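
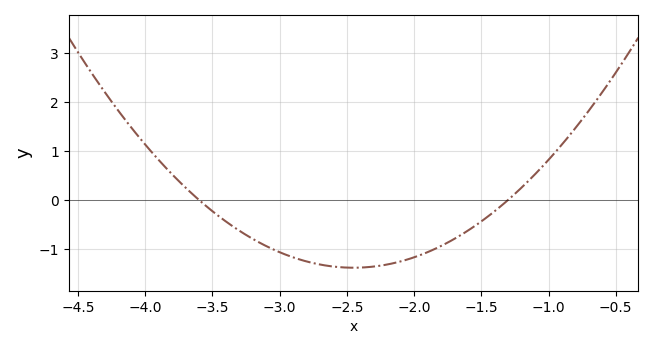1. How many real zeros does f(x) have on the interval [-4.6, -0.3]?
2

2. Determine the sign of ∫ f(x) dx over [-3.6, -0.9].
negative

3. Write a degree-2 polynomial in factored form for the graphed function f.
y = 1.05(x + 3.6)(x + 1.3)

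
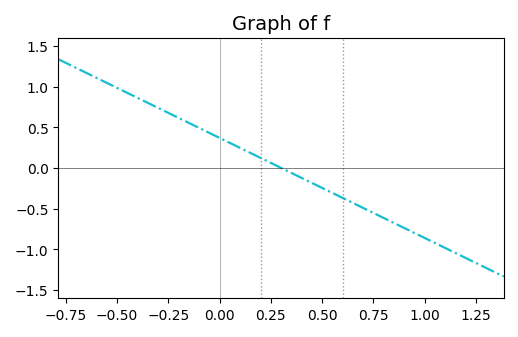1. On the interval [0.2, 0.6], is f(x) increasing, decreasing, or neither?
decreasing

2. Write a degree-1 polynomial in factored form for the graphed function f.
y = -1.23(x - 0.3)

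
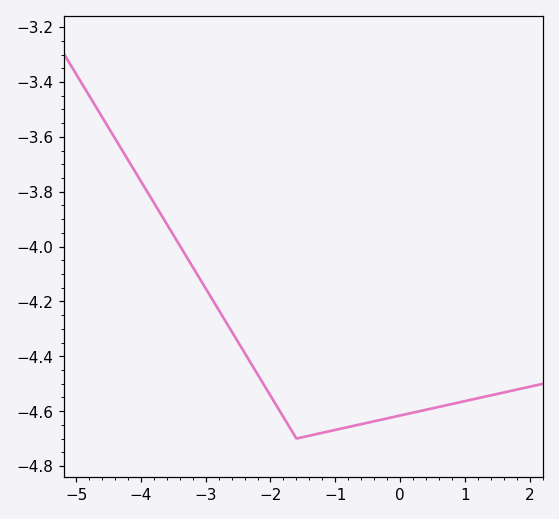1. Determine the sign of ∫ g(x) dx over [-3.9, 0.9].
negative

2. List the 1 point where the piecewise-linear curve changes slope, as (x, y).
(-1.6, -4.7)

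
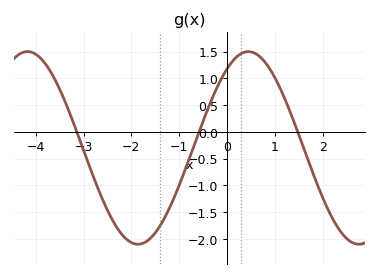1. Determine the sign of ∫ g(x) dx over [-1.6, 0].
negative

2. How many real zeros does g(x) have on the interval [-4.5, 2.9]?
3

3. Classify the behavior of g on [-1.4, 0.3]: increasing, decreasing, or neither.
increasing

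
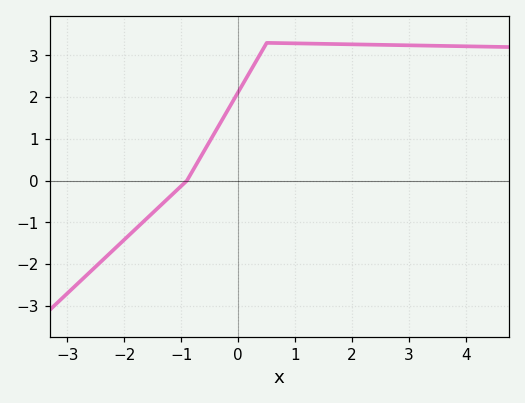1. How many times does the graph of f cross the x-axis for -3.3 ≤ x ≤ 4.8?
1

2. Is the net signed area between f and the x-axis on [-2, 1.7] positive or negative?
positive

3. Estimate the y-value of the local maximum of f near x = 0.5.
3.3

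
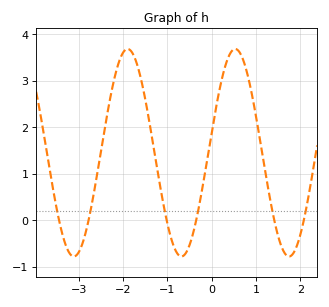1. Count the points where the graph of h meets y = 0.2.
6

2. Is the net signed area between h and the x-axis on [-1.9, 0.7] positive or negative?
positive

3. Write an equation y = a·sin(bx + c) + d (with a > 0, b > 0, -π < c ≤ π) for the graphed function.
y = 2.23sin(2.6x + 0.2) + 1.45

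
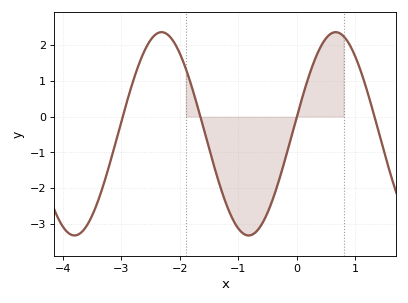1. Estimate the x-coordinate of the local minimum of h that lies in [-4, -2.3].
-3.8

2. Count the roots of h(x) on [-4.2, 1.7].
4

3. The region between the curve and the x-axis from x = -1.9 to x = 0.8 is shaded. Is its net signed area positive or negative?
negative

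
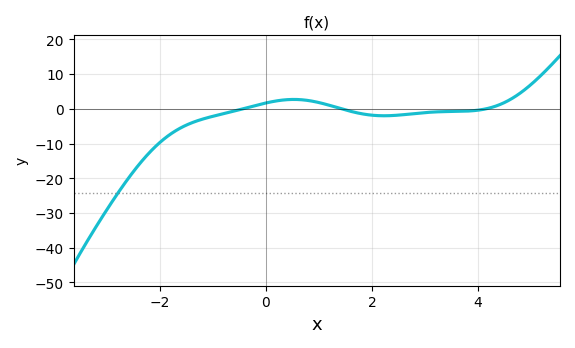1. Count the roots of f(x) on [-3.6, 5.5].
3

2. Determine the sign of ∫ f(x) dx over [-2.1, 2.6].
negative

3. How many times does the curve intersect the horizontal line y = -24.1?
1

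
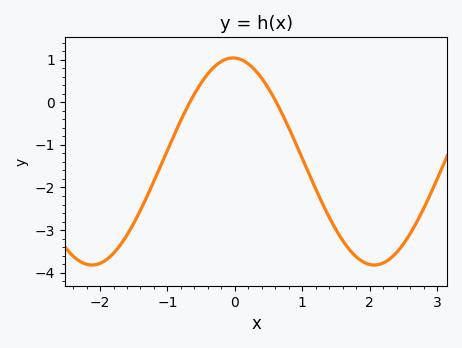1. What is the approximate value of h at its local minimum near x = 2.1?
-3.8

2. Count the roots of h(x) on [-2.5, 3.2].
2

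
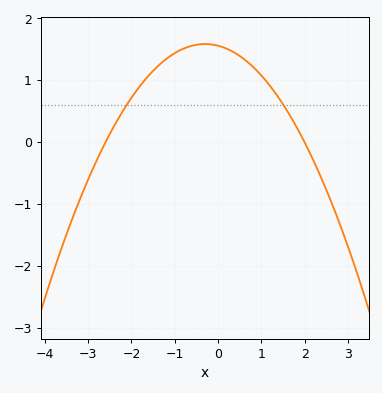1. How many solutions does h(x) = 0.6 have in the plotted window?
2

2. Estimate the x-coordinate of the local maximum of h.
-0.3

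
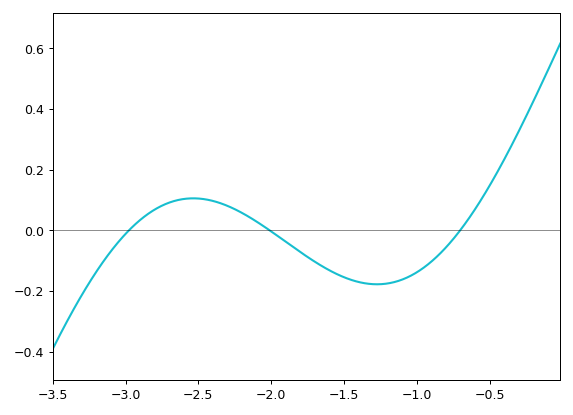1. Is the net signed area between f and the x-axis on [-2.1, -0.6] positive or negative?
negative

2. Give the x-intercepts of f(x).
-3, -2, -0.7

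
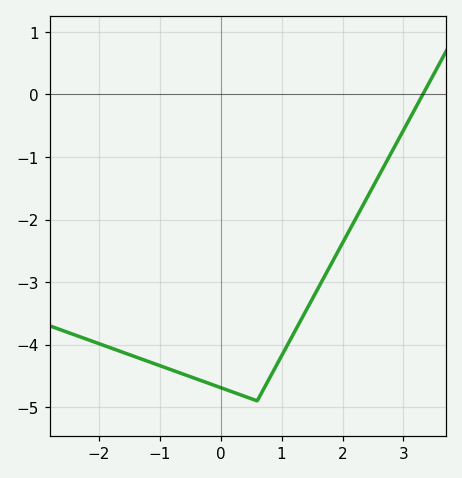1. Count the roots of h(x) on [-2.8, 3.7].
1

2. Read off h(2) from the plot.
-2.4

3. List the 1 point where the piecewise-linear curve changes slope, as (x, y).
(0.6, -4.9)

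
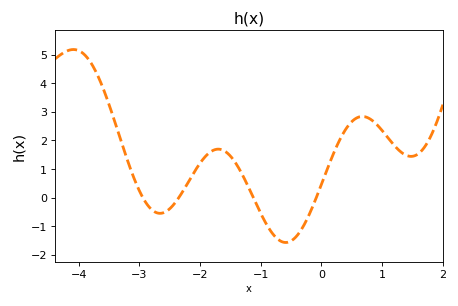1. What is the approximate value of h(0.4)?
2.39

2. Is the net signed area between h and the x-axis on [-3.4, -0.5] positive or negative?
positive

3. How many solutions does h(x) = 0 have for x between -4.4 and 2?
4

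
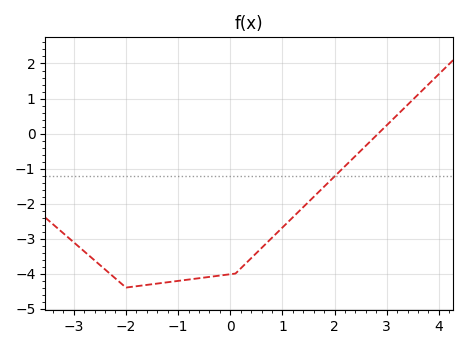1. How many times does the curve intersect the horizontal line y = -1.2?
1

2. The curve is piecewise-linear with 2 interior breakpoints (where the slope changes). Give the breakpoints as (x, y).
(-2, -4.4); (0.1, -4)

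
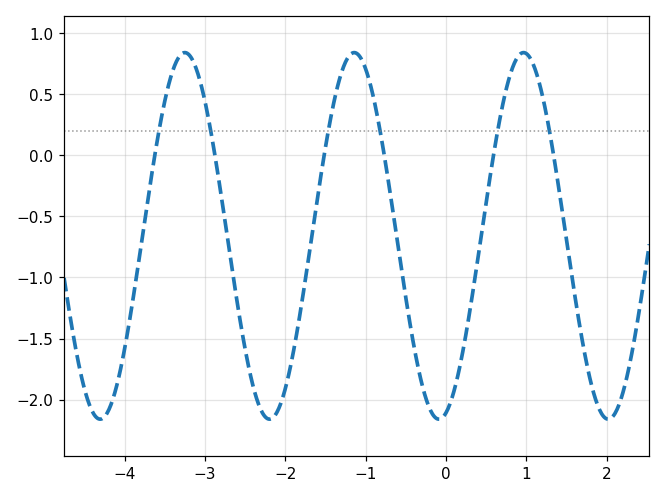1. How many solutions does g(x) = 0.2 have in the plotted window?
6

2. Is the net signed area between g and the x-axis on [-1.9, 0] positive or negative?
negative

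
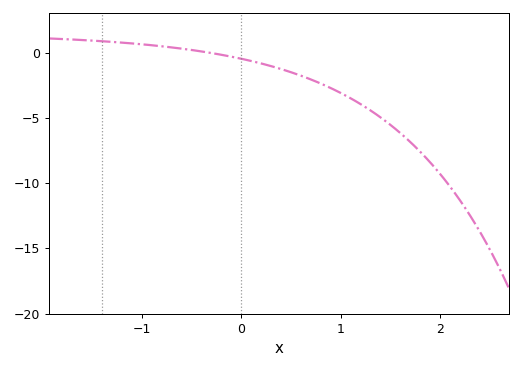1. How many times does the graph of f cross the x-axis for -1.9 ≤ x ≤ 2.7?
1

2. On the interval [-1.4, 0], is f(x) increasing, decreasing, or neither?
decreasing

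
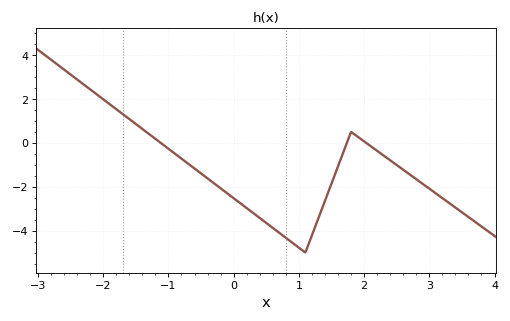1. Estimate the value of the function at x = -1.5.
0.8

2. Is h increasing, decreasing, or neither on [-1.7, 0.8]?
decreasing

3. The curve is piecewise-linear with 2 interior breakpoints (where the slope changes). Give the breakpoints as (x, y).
(1.1, -5); (1.8, 0.5)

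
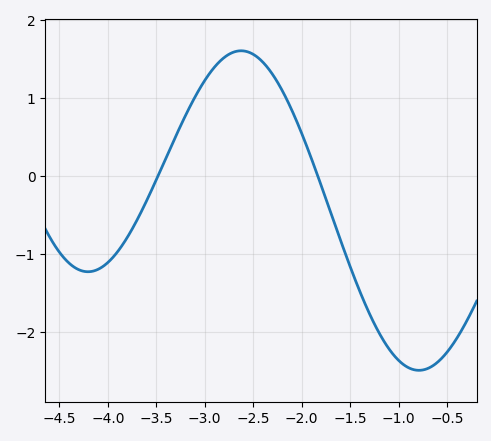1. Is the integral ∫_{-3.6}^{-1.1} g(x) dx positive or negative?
positive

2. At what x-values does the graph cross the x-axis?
-3.48, -1.83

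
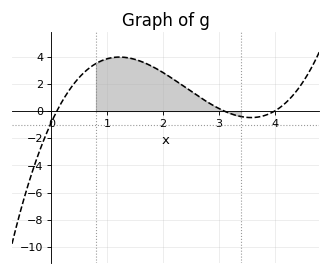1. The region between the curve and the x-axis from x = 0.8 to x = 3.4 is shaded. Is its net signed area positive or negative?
positive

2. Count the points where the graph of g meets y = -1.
1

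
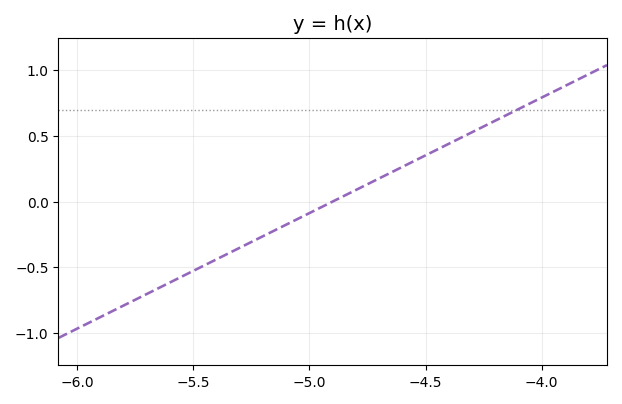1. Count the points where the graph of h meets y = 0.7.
1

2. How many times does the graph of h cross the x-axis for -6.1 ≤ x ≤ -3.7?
1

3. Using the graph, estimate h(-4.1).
0.7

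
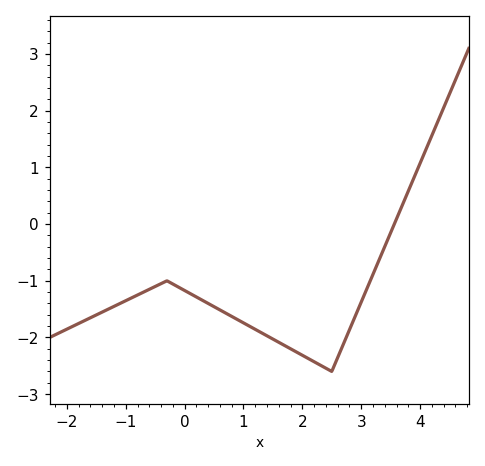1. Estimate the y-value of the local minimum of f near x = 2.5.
-2.6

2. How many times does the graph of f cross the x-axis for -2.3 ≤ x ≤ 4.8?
1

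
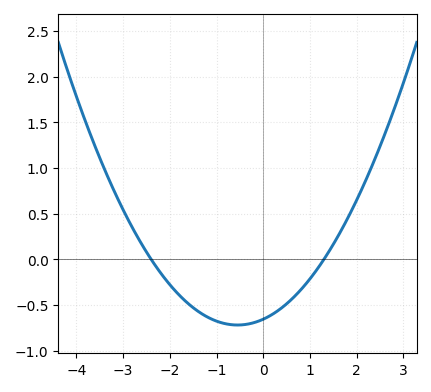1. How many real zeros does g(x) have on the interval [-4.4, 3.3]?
2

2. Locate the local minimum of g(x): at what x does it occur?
-0.6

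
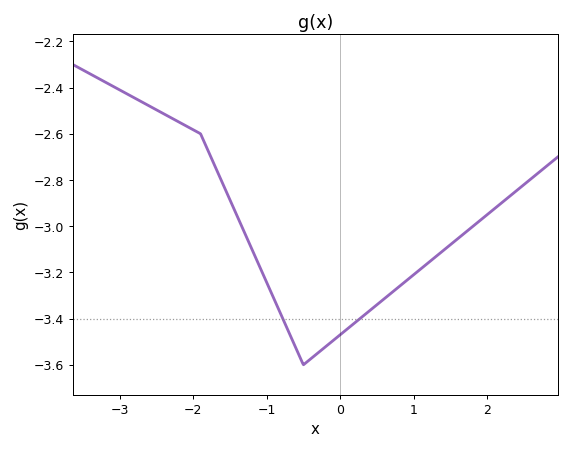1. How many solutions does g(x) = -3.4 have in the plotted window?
2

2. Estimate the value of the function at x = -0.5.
-3.6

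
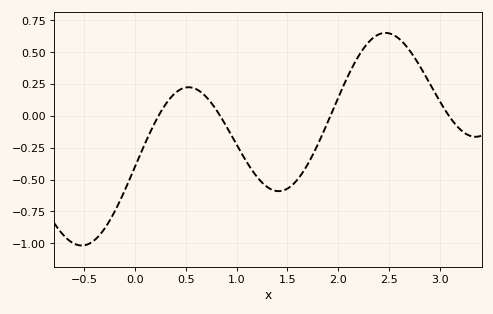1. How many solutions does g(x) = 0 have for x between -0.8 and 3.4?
4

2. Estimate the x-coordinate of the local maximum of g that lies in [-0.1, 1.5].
0.5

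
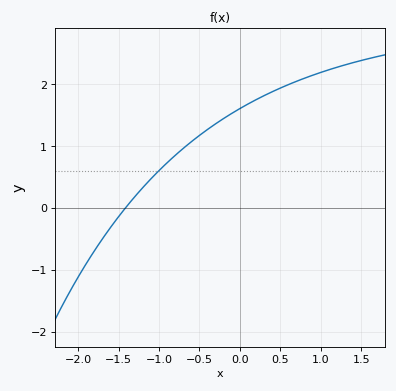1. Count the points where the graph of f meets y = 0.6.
1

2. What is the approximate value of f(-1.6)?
-0.312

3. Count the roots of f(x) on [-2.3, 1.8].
1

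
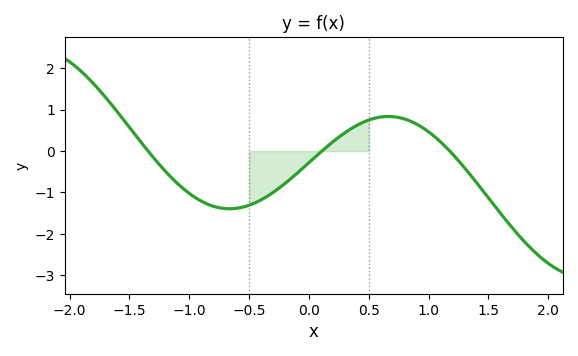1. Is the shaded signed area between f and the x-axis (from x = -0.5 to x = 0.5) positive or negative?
negative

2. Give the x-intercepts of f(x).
-1.34, 0.108, 1.18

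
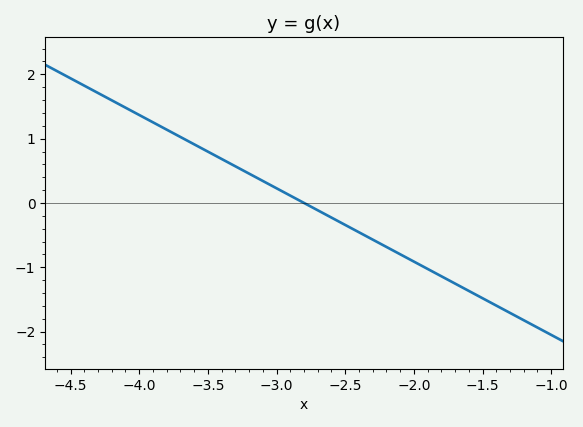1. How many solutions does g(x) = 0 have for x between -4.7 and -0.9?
1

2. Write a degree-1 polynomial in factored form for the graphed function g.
y = -1.14(x + 2.8)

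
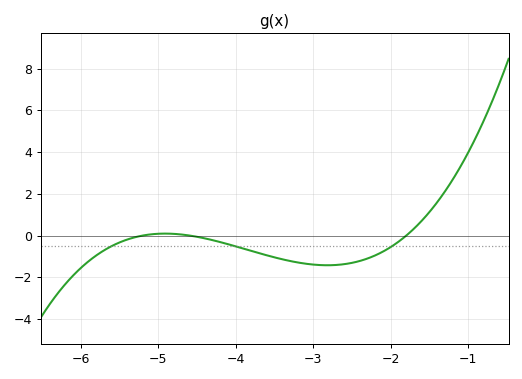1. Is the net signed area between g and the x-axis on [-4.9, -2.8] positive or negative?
negative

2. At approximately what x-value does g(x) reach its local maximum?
-4.91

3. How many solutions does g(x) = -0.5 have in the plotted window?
3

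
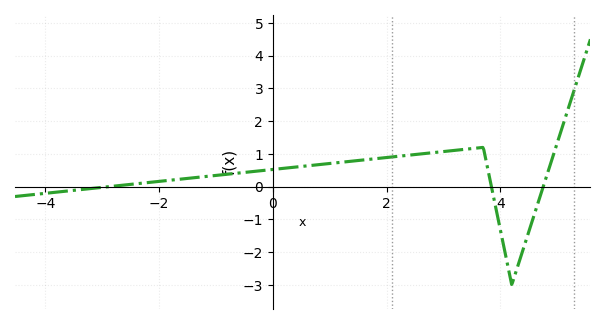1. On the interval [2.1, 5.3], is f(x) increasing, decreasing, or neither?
neither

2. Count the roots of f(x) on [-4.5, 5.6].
3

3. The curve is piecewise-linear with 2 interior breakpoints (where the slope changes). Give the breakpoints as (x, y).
(3.7, 1.2); (4.2, -3)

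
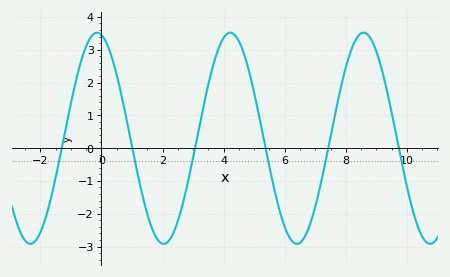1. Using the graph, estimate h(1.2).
-0.856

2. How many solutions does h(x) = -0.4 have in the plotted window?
6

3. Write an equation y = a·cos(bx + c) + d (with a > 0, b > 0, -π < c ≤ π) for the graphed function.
y = 3.22cos(1.44x + 0.21) + 0.3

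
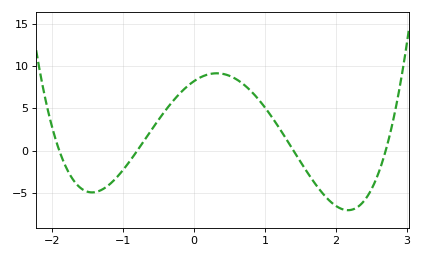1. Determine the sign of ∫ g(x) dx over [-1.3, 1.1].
positive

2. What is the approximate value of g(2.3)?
-6.7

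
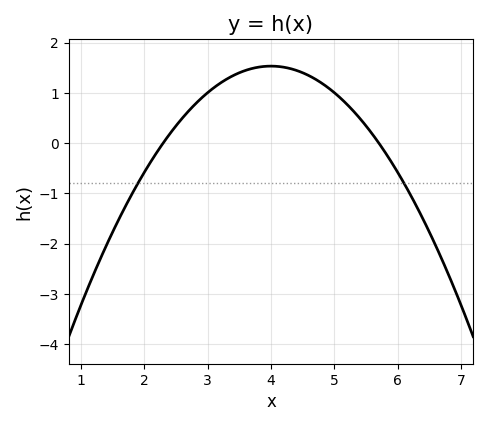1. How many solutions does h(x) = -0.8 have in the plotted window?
2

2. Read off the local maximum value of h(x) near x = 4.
1.5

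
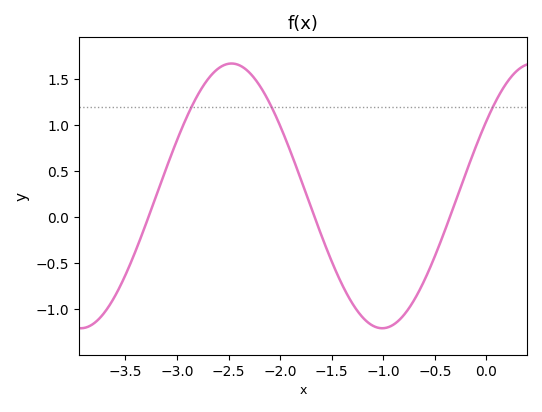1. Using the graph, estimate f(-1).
-1.2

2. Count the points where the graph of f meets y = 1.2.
3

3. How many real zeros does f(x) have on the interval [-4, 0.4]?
3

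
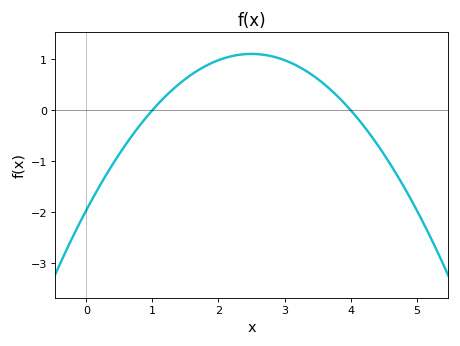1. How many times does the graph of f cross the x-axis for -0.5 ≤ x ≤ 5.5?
2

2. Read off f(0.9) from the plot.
-0.152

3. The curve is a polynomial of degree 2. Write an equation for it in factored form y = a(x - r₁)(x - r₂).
y = -0.49(x - 1)(x - 4)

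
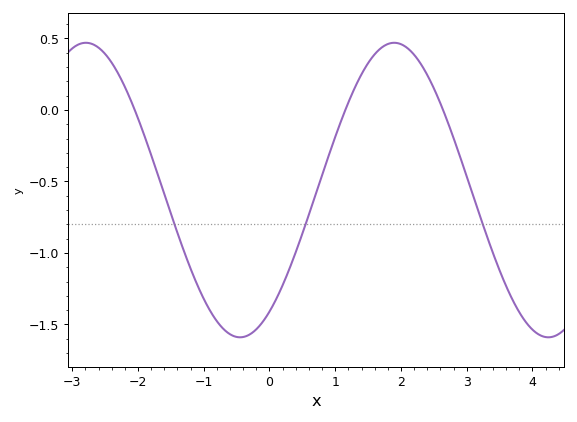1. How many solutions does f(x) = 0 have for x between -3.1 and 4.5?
3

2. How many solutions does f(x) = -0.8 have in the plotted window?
3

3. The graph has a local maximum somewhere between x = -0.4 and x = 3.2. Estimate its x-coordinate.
1.9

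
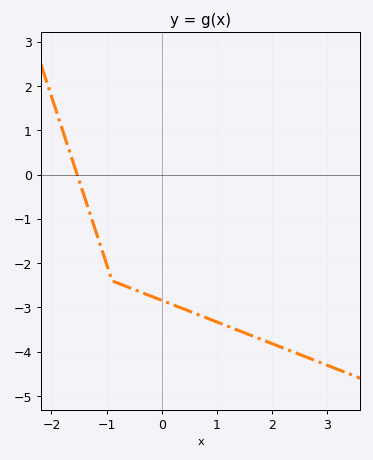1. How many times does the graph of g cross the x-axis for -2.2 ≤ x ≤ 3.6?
1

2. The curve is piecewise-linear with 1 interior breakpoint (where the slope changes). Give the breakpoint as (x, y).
(-0.9, -2.4)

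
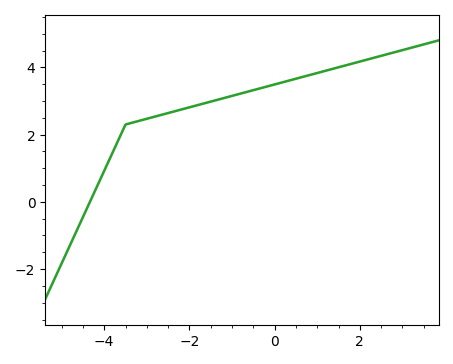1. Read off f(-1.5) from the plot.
2.98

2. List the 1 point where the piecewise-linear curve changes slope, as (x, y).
(-3.5, 2.3)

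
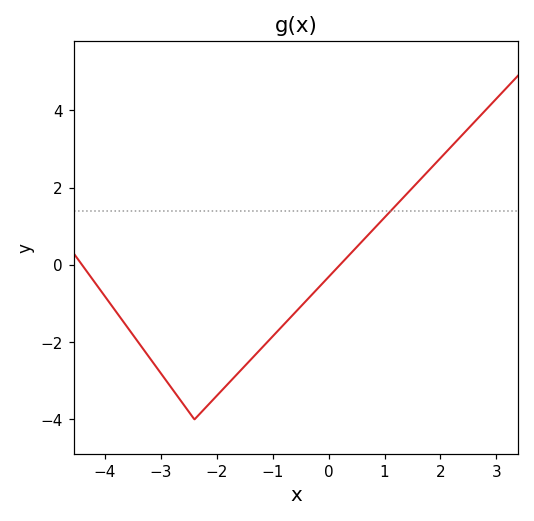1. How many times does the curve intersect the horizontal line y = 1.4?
1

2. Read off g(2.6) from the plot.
3.6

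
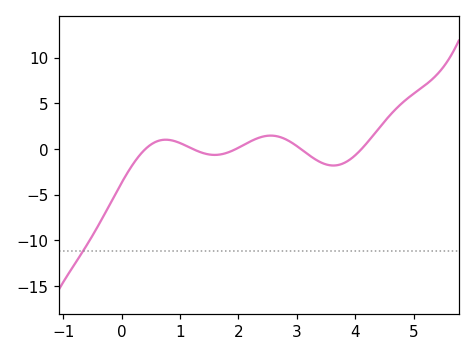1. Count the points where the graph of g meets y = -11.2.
1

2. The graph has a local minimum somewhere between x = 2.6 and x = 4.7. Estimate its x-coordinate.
3.6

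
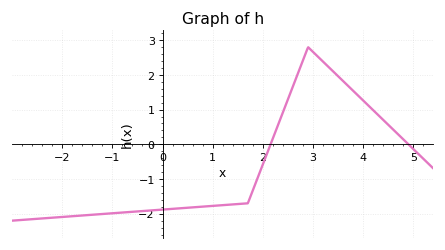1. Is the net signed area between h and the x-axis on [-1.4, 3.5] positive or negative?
negative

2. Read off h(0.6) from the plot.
-1.8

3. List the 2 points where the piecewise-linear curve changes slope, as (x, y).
(1.7, -1.7); (2.9, 2.8)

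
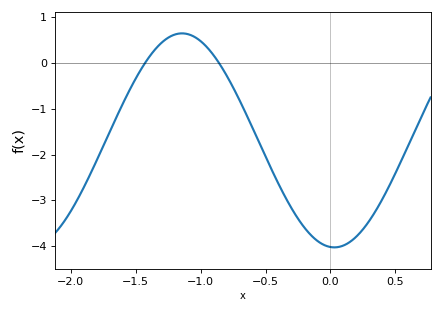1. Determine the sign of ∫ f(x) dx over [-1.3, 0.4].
negative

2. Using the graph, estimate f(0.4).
-3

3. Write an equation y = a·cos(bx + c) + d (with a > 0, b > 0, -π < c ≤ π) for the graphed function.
y = 2.34cos(2.7x + 3.1) - 1.69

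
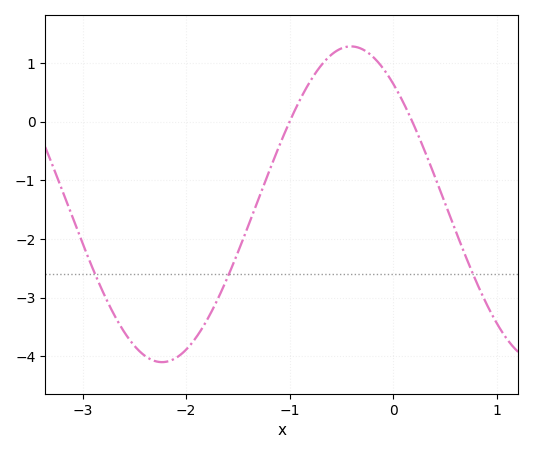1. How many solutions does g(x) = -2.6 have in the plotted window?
3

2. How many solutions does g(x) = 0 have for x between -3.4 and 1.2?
2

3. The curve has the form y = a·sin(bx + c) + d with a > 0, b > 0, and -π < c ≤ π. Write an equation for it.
y = 2.69sin(1.72x + 2.27) - 1.41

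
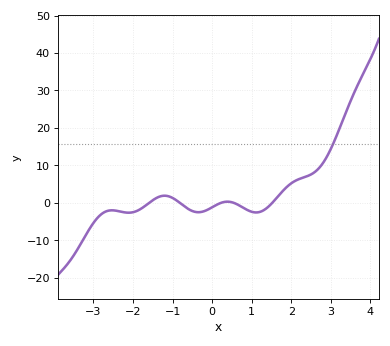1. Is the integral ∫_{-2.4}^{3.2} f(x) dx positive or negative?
positive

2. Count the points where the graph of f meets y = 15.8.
1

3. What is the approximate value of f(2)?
5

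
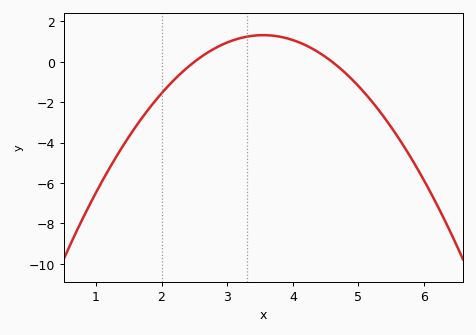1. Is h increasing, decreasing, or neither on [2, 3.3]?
increasing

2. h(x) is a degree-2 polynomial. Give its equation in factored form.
y = -1.2(x - 2.5)(x - 4.6)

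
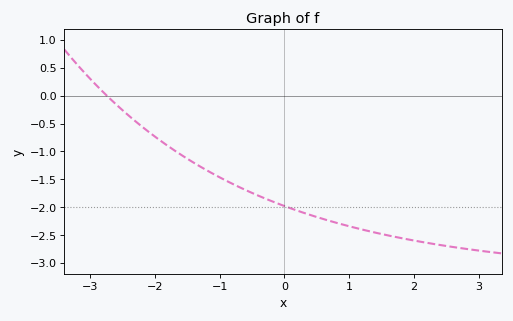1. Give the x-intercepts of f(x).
-2.74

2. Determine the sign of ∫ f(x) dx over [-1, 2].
negative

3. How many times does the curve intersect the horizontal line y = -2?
1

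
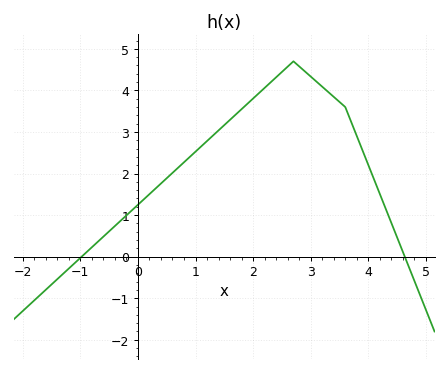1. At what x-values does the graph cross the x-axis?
-1, 4.6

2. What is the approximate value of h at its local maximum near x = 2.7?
4.7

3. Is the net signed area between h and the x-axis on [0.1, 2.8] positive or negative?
positive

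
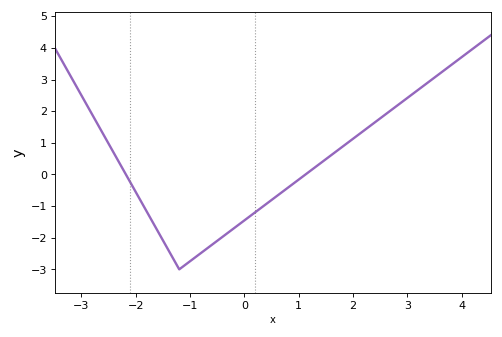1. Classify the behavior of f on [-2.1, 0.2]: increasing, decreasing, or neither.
neither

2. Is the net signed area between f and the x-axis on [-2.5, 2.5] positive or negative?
negative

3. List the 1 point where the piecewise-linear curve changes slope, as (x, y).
(-1.2, -3)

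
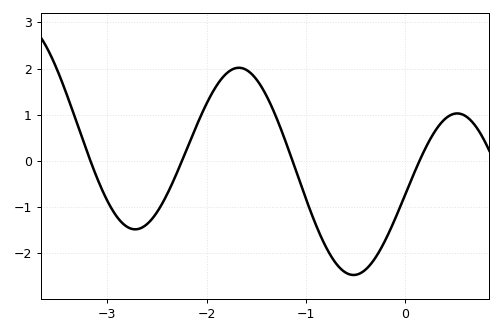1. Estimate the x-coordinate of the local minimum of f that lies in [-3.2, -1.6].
-2.72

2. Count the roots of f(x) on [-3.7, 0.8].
4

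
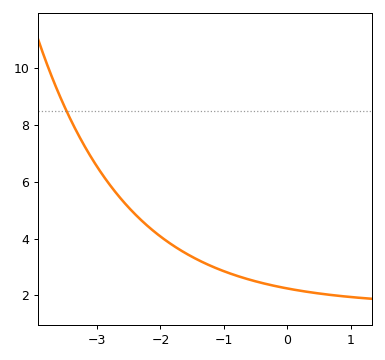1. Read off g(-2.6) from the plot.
5.4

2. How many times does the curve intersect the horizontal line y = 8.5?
1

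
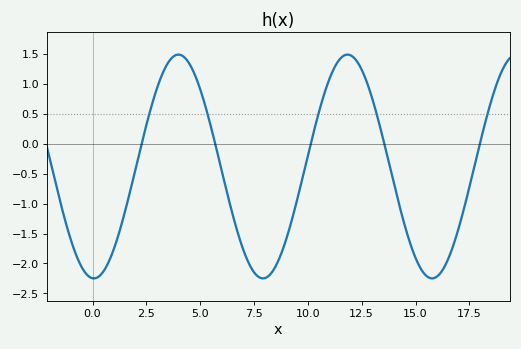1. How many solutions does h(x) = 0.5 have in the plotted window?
5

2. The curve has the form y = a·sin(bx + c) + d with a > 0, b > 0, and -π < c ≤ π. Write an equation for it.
y = 1.87sin(0.8x - 1.6) - 0.38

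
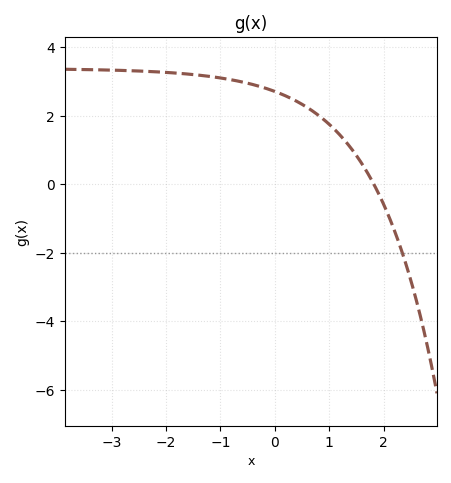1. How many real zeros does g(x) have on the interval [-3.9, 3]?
1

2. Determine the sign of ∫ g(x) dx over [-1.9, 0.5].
positive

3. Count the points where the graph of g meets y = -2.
1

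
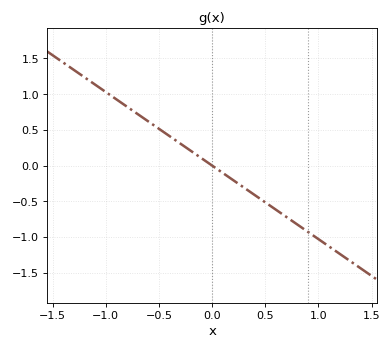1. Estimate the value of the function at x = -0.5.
0.5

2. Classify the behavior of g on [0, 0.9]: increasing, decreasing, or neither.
decreasing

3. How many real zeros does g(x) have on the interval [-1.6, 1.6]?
1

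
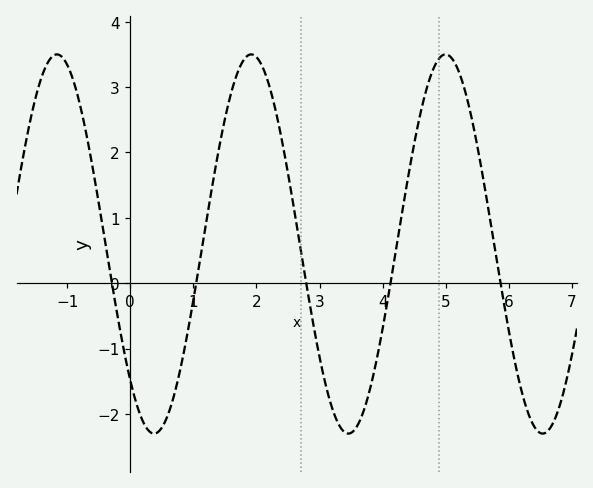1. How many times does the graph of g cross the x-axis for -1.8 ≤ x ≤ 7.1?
5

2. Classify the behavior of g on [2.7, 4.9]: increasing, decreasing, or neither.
neither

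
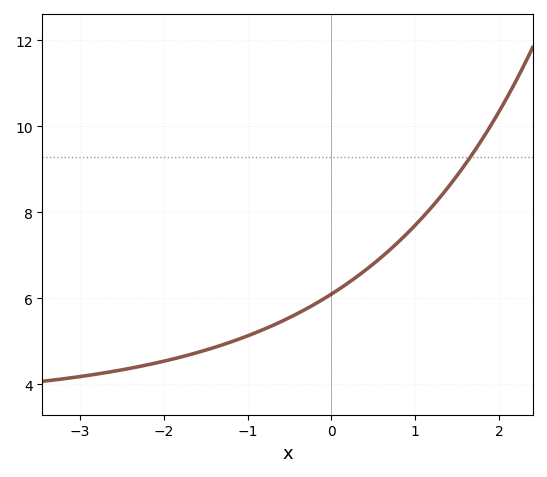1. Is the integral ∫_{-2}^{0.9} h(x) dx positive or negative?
positive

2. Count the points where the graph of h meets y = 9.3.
1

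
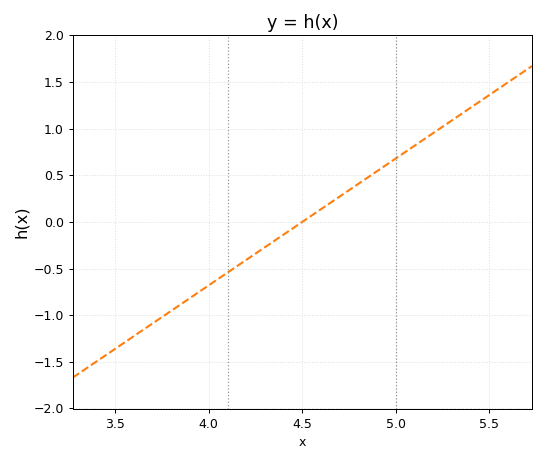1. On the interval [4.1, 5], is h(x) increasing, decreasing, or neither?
increasing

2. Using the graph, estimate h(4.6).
0.136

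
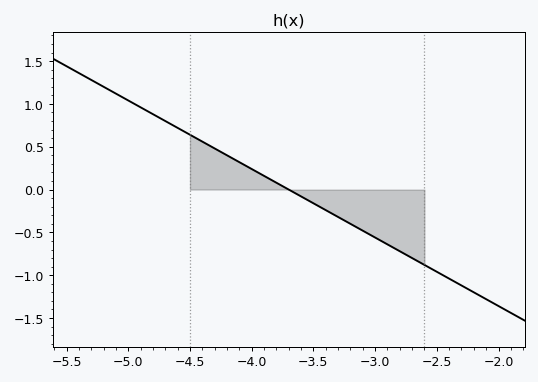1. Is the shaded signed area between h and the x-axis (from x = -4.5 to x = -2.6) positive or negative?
negative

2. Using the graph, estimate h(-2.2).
-1.2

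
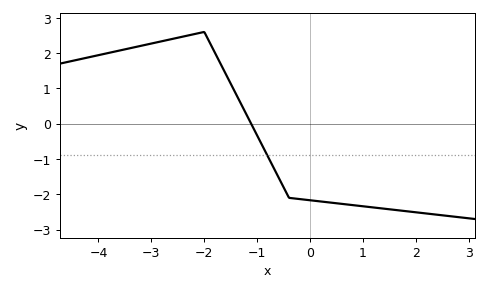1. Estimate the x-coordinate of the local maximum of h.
-2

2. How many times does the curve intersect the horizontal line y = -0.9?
1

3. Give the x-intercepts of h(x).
-1.11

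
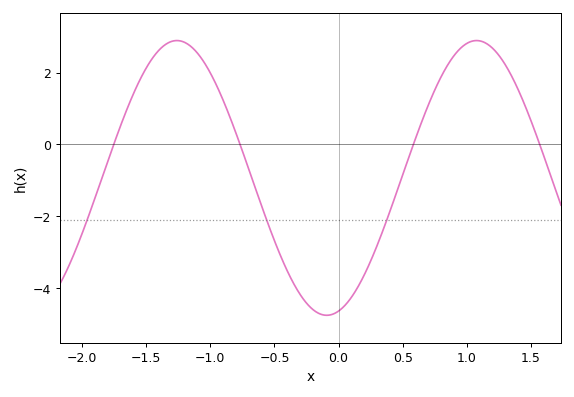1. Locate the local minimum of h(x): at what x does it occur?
-0.1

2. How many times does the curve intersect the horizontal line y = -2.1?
3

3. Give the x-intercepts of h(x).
-1.8, -0.8, 0.6, 1.6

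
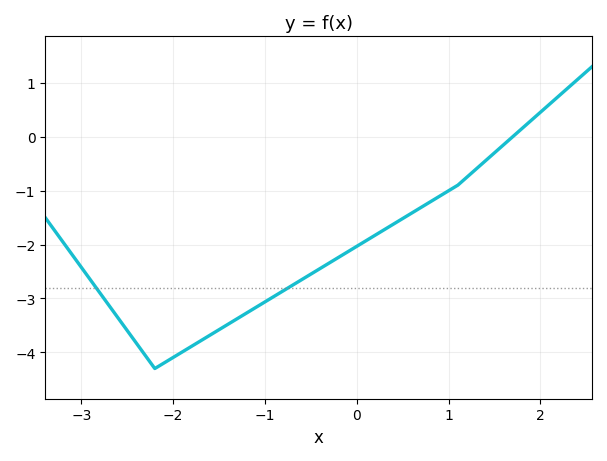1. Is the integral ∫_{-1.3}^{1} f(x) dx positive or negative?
negative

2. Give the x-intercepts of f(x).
1.7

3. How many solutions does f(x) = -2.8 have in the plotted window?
2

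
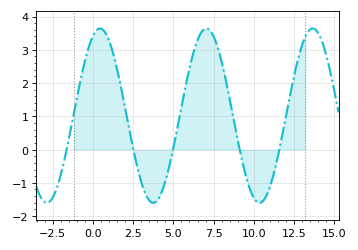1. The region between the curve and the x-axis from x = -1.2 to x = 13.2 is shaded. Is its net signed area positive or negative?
positive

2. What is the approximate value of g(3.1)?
-1.1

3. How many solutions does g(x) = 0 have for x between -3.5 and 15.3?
5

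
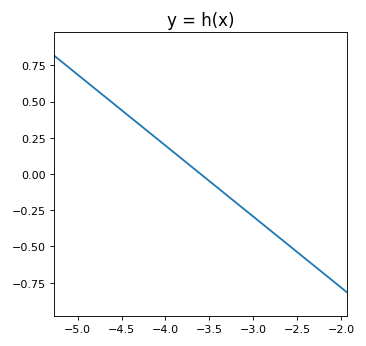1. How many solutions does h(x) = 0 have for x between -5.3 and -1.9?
1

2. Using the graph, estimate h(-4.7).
0.54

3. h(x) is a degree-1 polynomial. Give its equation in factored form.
y = -0.49(x + 3.6)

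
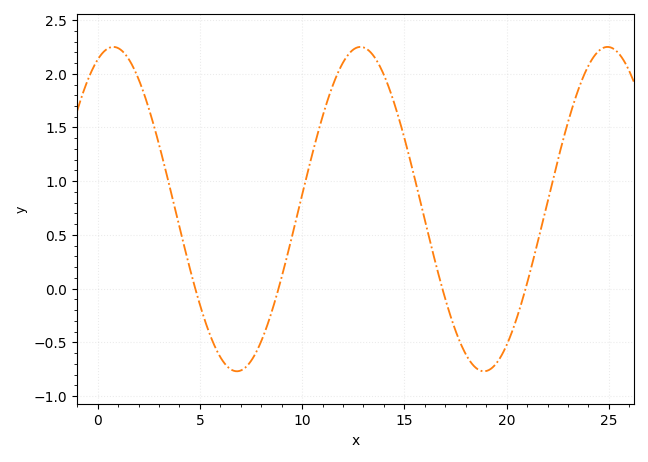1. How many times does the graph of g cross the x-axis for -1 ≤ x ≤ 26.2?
4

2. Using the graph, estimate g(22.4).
1.1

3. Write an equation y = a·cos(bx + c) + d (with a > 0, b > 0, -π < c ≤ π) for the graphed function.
y = 1.51cos(0.52x - 0.4) + 0.74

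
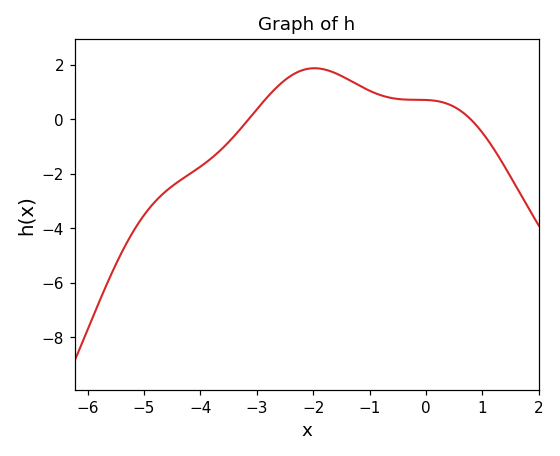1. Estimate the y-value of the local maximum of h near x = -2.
1.87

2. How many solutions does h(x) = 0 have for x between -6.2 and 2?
2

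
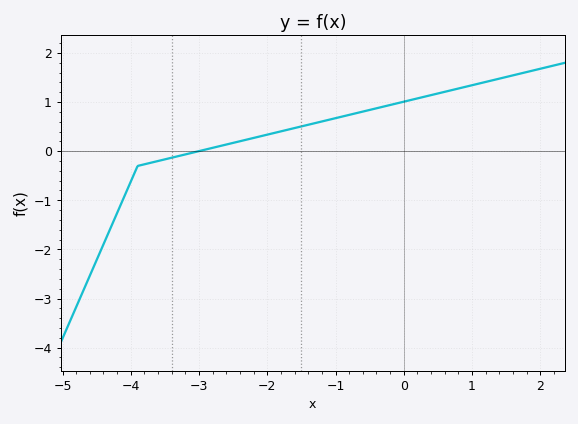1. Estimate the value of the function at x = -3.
0.002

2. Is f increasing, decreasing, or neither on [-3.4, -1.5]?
increasing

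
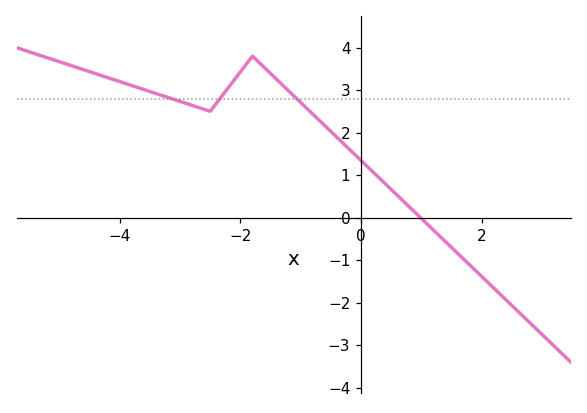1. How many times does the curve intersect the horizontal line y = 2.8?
3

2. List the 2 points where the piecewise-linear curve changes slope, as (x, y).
(-2.5, 2.5); (-1.8, 3.8)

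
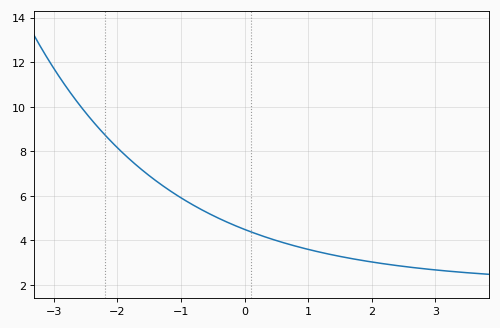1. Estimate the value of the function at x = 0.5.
3.99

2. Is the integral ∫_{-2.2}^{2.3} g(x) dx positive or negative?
positive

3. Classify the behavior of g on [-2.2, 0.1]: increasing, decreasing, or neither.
decreasing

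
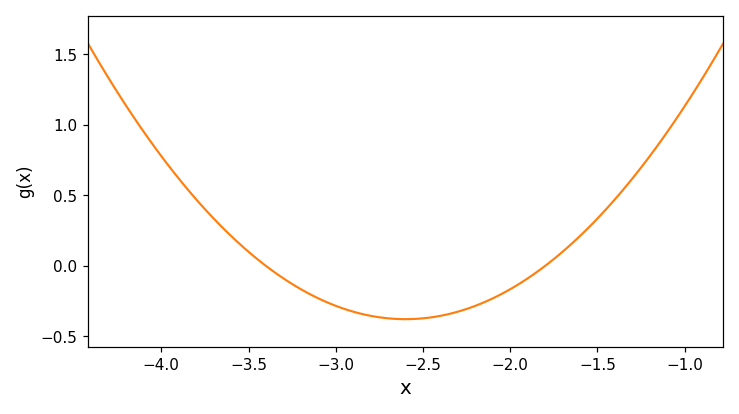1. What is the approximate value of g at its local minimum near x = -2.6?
-0.4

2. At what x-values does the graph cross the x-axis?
-3.4, -1.8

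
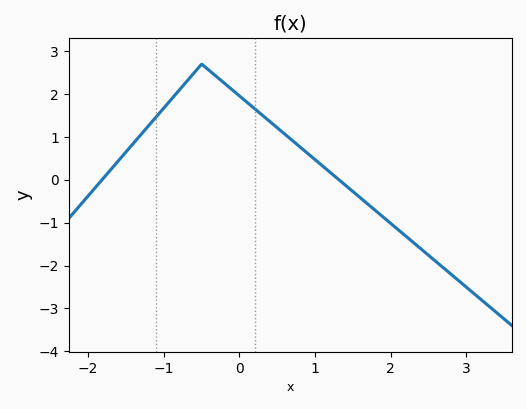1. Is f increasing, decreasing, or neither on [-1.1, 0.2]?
neither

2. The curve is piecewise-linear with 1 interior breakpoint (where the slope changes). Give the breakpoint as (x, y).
(-0.5, 2.7)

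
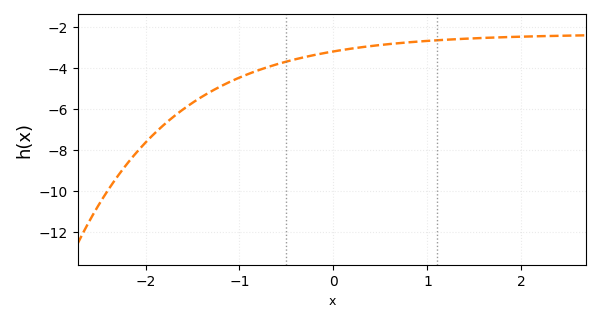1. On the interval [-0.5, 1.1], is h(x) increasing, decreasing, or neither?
increasing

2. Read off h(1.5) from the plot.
-2.6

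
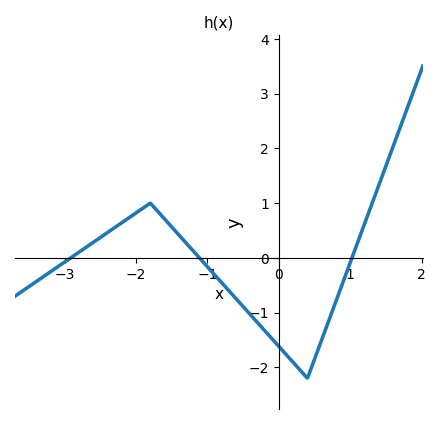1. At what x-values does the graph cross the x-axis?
-2.9, -1.1, 1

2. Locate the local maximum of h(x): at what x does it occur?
-1.8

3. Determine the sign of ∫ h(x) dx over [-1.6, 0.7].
negative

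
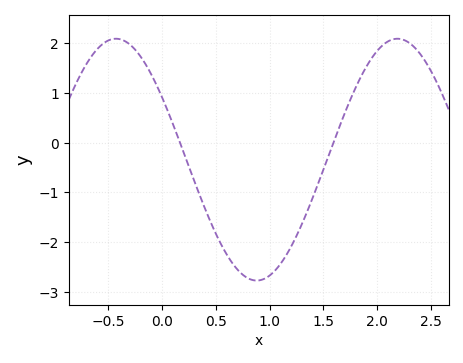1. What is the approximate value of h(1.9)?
1.5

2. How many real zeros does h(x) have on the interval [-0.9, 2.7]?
2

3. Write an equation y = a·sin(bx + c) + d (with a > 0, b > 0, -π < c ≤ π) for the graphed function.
y = 2.43sin(2.4x + 2.6) - 0.34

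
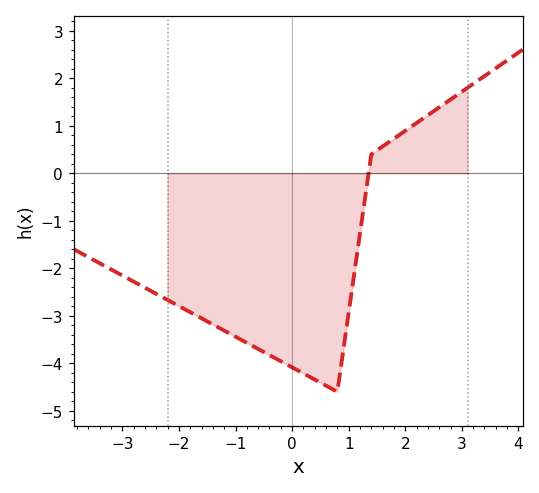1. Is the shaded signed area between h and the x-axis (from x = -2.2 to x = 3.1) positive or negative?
negative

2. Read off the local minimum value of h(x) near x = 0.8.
-4.6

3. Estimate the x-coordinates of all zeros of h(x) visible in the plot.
1.35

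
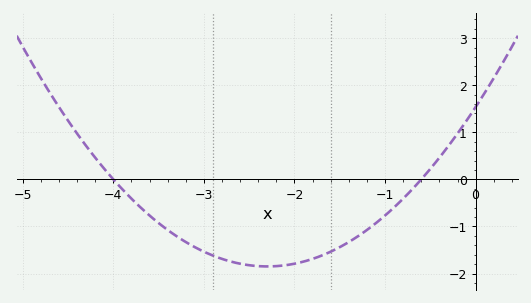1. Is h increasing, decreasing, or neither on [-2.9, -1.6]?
neither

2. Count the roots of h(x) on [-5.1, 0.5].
2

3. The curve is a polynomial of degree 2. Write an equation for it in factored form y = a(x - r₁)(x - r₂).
y = 0.64(x + 4)(x + 0.6)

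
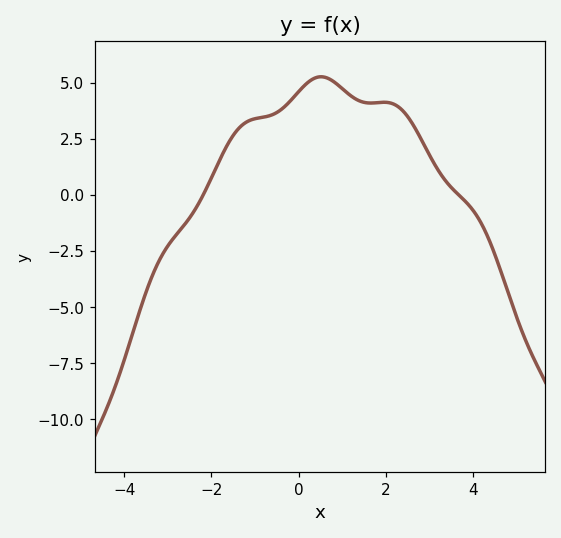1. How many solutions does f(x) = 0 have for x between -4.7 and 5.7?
2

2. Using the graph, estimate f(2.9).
2.2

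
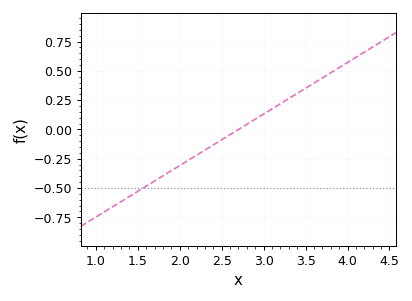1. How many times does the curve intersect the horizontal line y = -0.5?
1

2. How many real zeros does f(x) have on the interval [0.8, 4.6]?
1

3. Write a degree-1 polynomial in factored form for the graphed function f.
y = 0.44(x - 2.7)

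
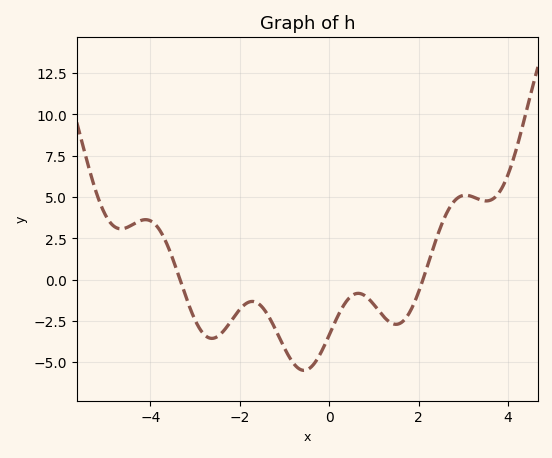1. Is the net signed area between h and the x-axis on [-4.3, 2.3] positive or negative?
negative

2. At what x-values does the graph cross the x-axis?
-3.4, 2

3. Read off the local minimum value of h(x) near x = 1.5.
-2.5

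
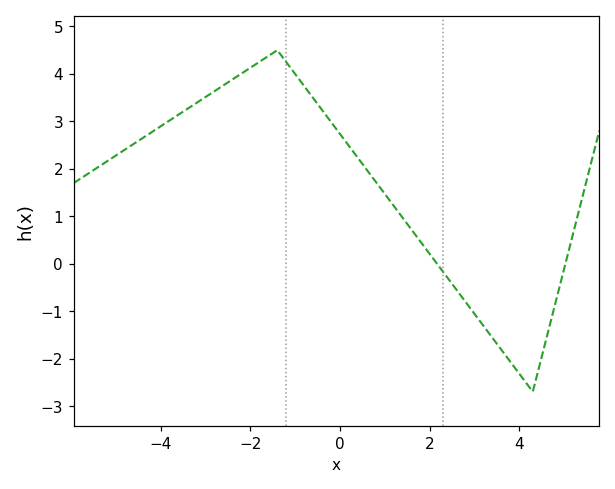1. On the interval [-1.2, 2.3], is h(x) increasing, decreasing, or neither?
decreasing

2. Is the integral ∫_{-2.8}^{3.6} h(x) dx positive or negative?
positive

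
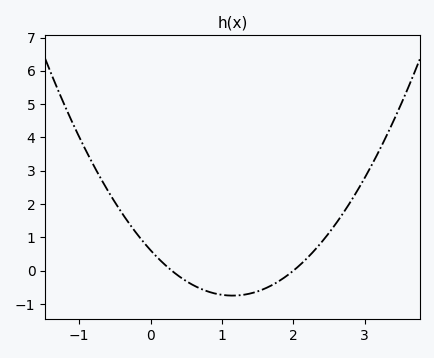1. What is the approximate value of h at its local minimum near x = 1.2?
-0.744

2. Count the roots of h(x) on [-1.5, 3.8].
2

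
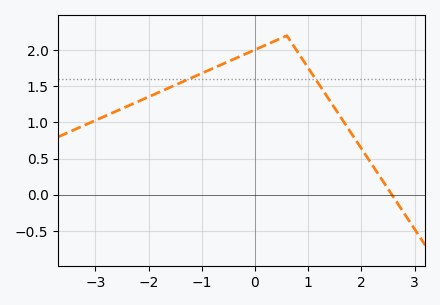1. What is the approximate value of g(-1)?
1.7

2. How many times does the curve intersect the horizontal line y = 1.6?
2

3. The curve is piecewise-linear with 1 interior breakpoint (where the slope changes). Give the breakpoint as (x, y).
(0.6, 2.2)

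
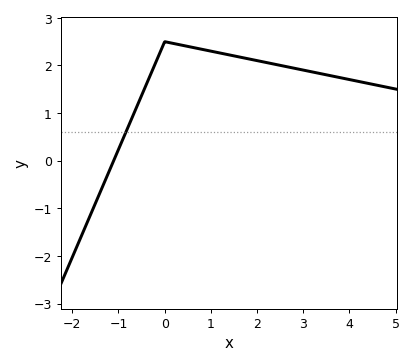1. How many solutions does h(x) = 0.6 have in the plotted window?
1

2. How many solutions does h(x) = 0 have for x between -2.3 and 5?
1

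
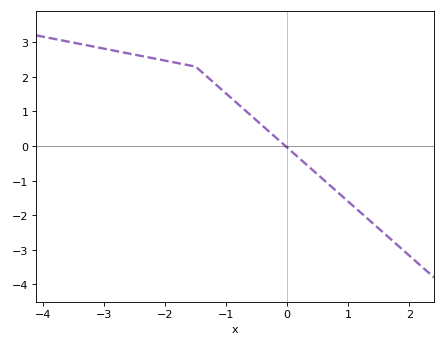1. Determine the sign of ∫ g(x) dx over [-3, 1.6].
positive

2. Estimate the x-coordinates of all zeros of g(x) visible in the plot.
-0.026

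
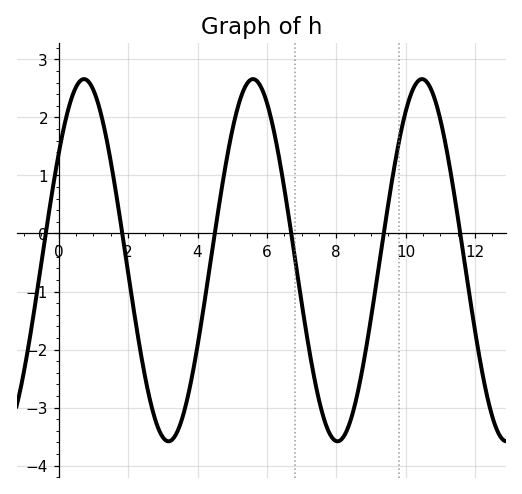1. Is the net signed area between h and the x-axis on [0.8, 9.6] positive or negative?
negative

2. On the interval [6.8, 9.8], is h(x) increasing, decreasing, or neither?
neither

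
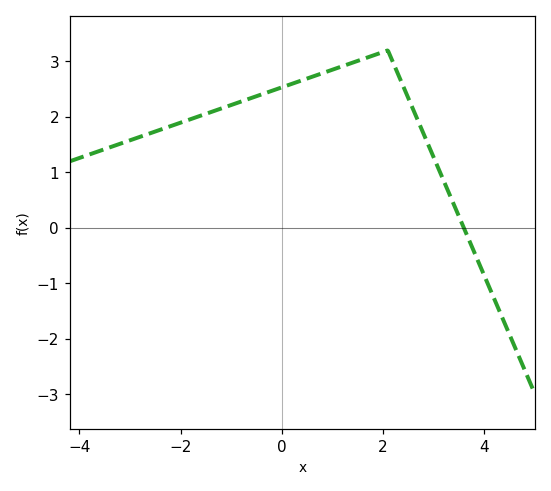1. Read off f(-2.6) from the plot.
1.7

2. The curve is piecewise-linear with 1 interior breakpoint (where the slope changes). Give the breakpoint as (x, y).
(2.1, 3.2)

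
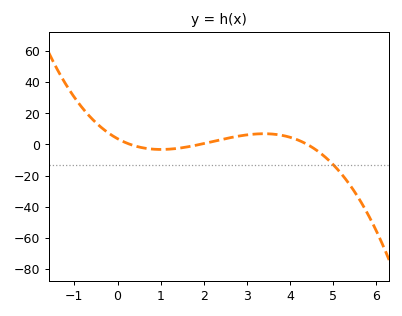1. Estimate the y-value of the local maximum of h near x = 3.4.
6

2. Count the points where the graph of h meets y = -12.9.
1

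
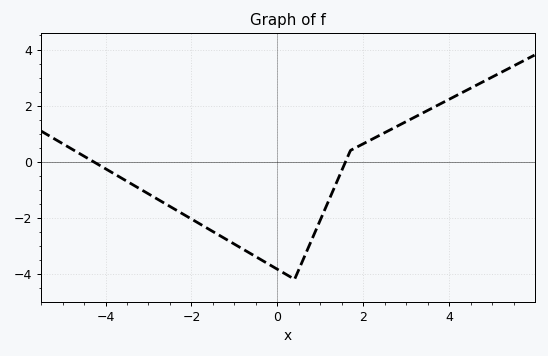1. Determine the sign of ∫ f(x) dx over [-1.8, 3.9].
negative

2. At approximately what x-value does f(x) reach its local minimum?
0.398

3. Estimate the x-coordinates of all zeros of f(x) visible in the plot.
-4.28, 1.59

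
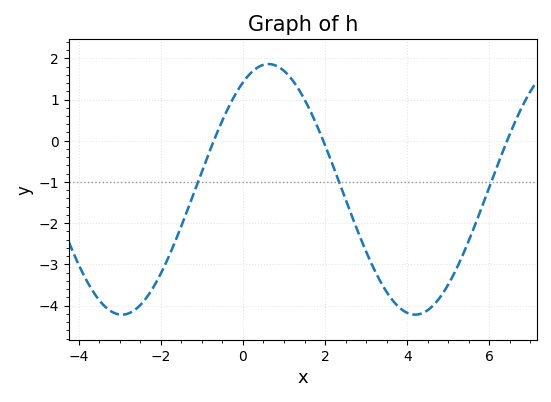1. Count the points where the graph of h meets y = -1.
3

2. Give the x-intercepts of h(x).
-0.8, 2, 6.4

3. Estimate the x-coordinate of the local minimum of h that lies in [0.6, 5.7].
4.2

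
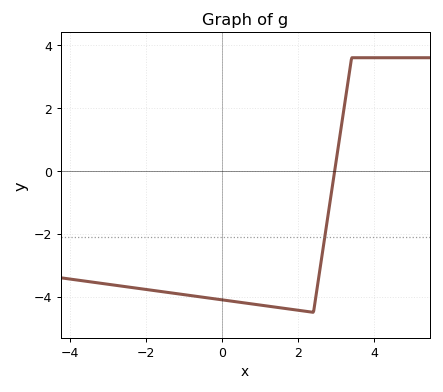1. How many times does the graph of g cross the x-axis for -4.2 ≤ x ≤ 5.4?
1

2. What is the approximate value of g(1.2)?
-4.4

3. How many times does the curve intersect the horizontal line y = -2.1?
1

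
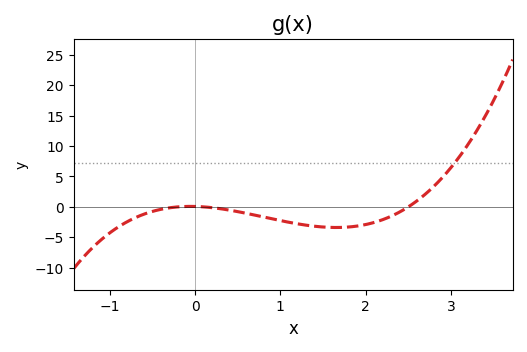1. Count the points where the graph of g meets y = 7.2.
1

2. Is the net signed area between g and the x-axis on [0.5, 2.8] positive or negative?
negative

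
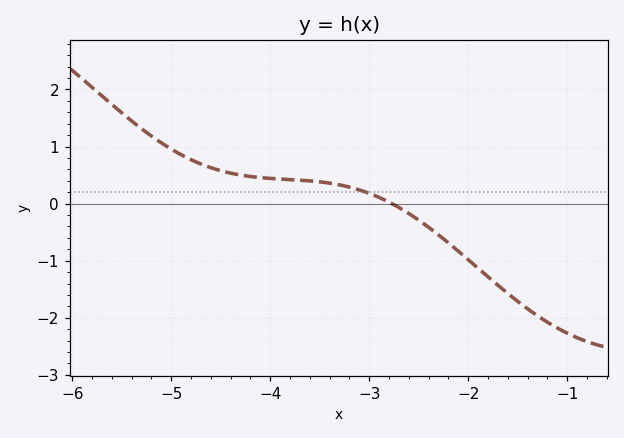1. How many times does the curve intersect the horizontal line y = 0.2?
1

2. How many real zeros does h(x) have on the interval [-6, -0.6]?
1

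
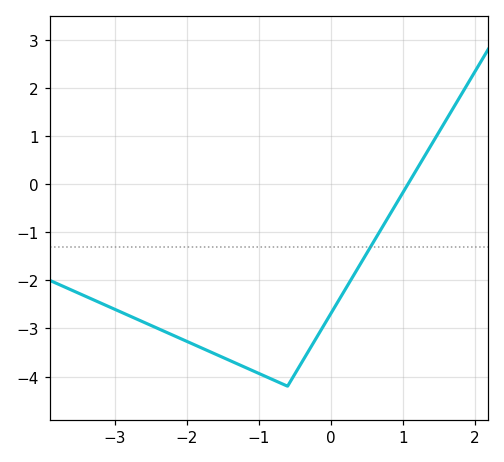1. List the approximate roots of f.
1.07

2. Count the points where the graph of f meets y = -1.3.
1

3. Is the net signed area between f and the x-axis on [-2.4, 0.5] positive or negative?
negative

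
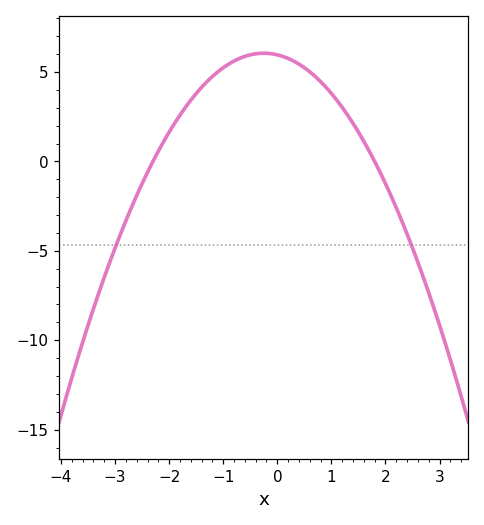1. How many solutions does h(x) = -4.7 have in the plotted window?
2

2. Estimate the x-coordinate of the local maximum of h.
-0.2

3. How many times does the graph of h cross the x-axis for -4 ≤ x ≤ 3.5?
2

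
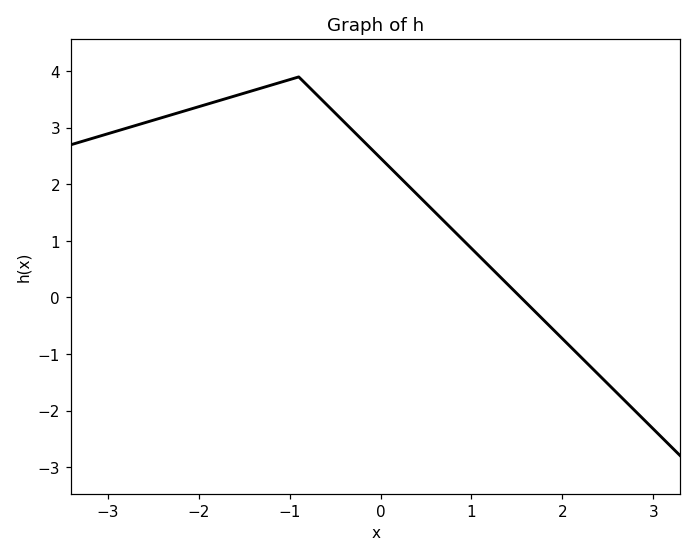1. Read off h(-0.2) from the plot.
2.78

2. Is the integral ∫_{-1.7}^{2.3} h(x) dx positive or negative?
positive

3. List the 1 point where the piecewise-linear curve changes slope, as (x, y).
(-0.9, 3.9)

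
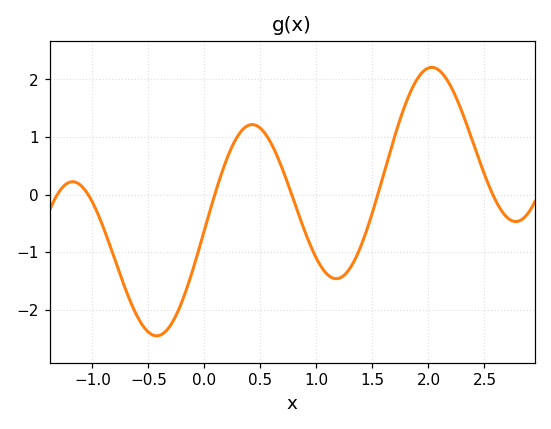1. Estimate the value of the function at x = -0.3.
-2.26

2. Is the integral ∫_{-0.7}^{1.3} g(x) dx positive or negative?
negative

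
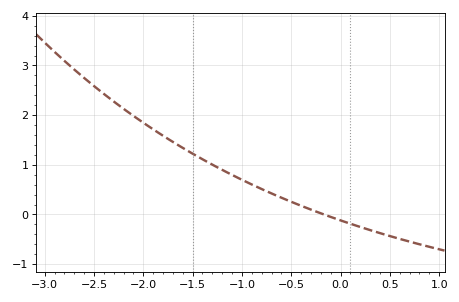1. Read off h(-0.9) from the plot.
0.603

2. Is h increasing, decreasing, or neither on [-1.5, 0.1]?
decreasing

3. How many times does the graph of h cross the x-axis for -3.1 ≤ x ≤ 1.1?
1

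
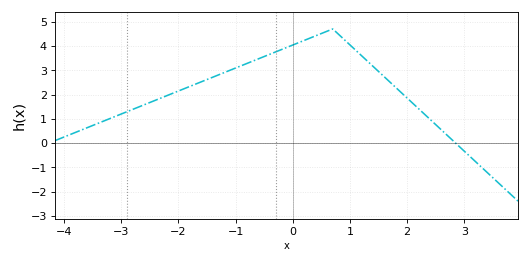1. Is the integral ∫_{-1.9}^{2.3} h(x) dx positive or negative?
positive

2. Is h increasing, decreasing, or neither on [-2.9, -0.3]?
increasing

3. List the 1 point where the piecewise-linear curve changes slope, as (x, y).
(0.7, 4.7)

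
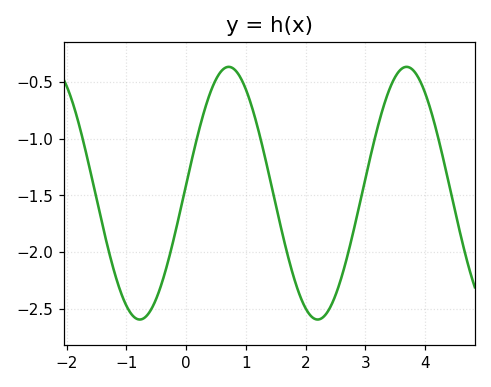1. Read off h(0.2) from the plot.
-0.95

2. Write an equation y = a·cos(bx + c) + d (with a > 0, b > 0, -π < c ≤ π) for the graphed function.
y = 1.11cos(2.1x - 1.5) - 1.48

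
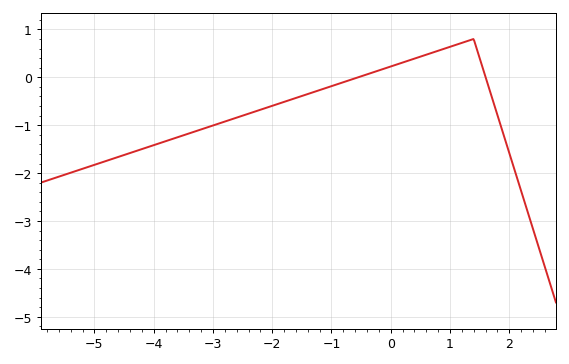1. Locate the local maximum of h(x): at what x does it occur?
1.4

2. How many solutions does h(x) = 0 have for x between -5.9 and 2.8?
2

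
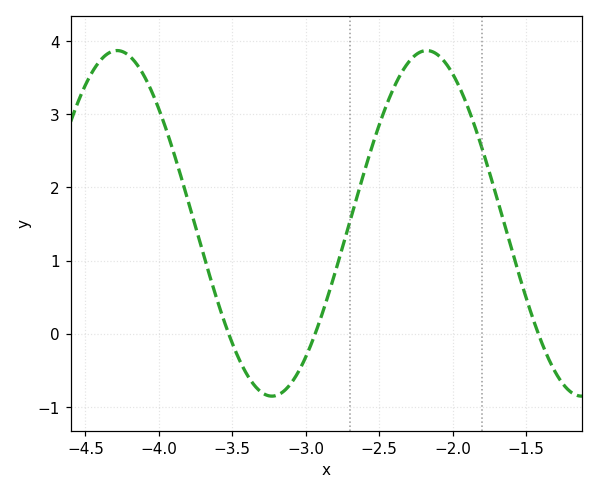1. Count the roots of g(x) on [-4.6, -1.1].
3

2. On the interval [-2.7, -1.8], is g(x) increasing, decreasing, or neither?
neither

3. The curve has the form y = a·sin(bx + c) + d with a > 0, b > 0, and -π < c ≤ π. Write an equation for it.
y = 2.36sin(3x + 1.8) + 1.51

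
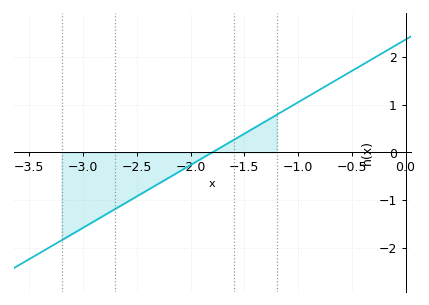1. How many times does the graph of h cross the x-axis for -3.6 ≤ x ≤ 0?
1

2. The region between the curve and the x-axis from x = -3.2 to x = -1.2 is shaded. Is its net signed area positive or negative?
negative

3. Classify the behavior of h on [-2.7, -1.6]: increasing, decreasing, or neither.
increasing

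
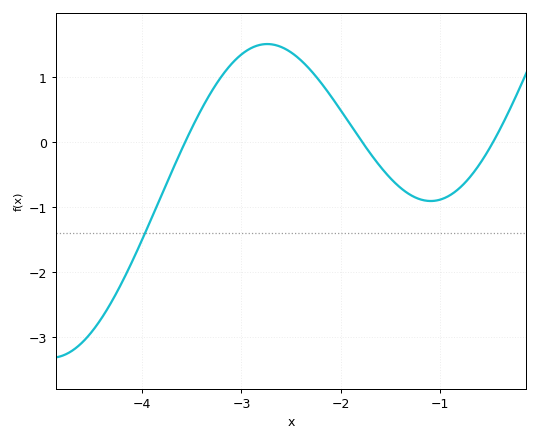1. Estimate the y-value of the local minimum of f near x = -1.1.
-0.903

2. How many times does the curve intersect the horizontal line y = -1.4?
1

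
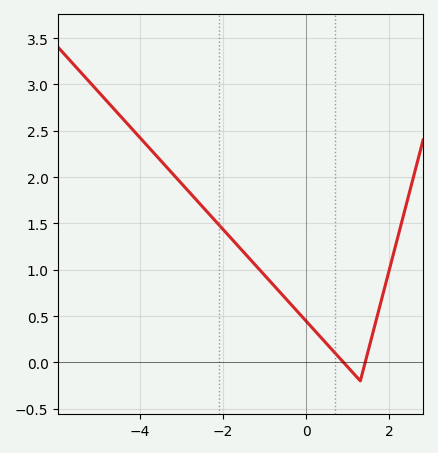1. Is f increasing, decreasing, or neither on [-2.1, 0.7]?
decreasing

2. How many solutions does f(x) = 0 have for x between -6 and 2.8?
2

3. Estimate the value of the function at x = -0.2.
0.543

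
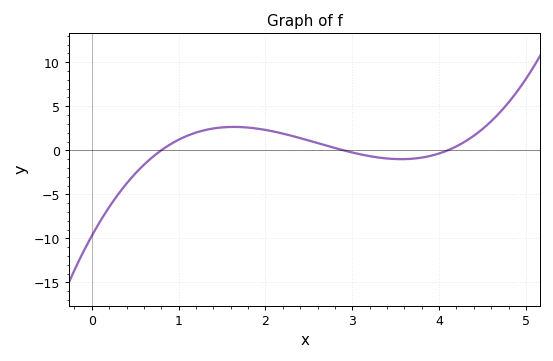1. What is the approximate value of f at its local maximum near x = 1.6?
2.66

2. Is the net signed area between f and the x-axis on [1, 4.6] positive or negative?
positive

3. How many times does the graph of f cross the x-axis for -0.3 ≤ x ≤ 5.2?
3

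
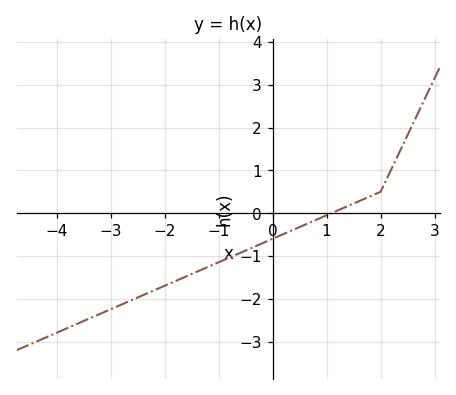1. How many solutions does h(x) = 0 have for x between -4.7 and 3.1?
1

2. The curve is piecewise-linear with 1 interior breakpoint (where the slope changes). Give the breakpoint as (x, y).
(2, 0.5)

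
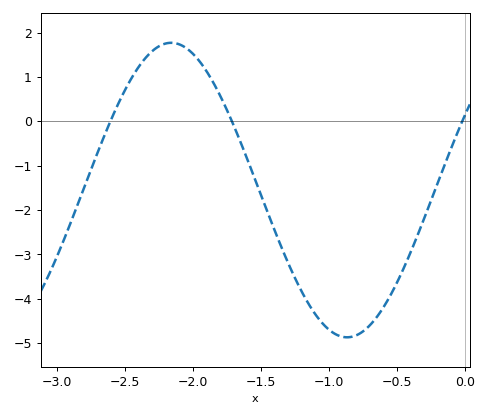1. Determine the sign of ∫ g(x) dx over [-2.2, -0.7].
negative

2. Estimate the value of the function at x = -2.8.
-1.5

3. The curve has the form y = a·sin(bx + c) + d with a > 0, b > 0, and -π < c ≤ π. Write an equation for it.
y = 3.32sin(2.4x + 0.53) - 1.55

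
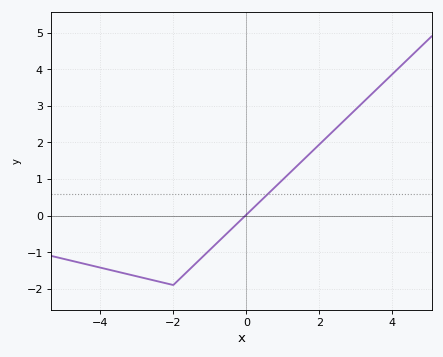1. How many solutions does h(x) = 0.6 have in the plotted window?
1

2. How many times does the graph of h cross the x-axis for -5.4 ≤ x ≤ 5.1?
1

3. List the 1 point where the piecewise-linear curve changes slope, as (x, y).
(-2, -1.9)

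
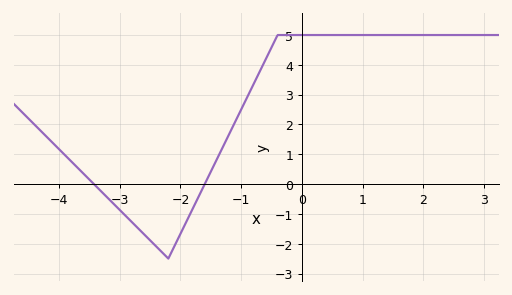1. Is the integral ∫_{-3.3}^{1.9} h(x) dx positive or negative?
positive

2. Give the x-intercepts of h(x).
-3.4, -1.6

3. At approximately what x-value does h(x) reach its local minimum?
-2.2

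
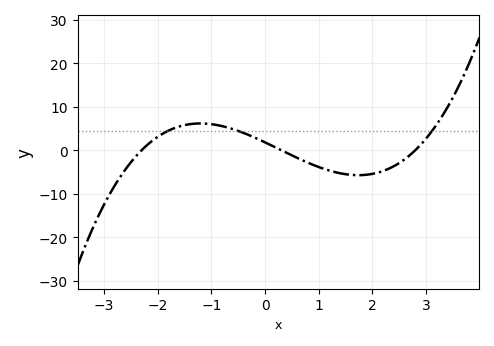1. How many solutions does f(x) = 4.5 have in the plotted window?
3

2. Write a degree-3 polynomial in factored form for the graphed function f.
y = 0.93(x + 2.3)(x - 0.3)(x - 2.8)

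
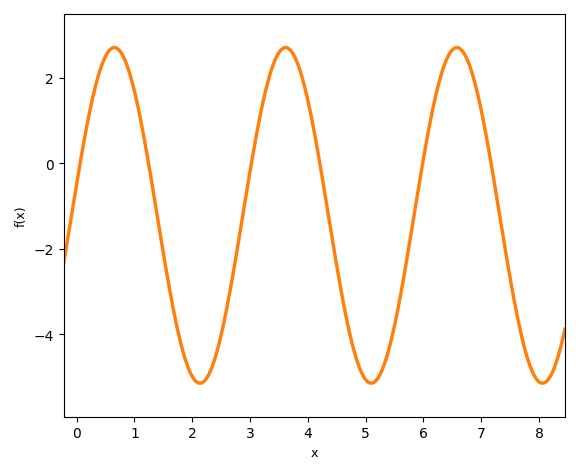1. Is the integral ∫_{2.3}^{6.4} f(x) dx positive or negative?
negative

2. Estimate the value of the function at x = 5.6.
-3.2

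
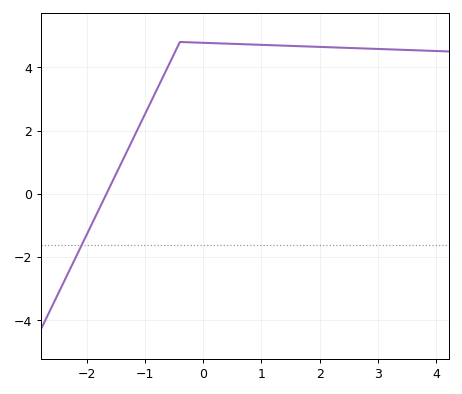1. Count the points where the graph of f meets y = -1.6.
1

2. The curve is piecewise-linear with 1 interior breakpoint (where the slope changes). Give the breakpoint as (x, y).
(-0.4, 4.8)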